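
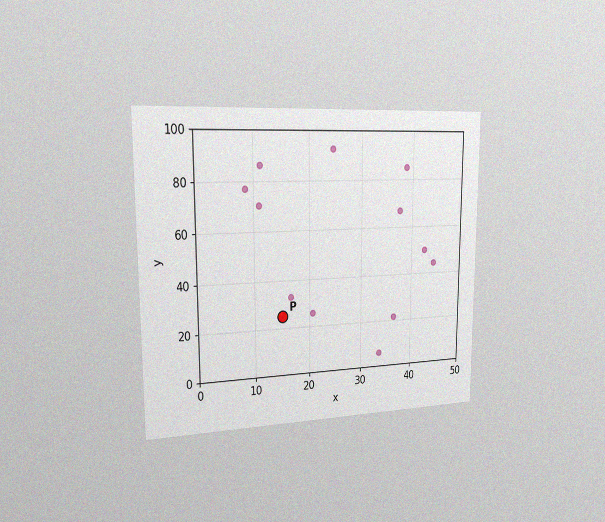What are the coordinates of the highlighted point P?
The chart is viewed slightly from the left, with some photo noise. Following the gridlines from P to each axis, P sits at (15, 25).

(15, 25)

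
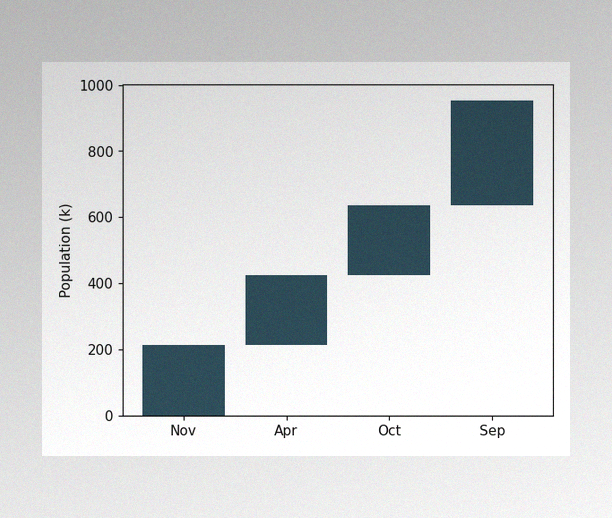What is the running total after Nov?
The image has some photo noise and uneven lighting. After Nov the running total reaches 212k.

212k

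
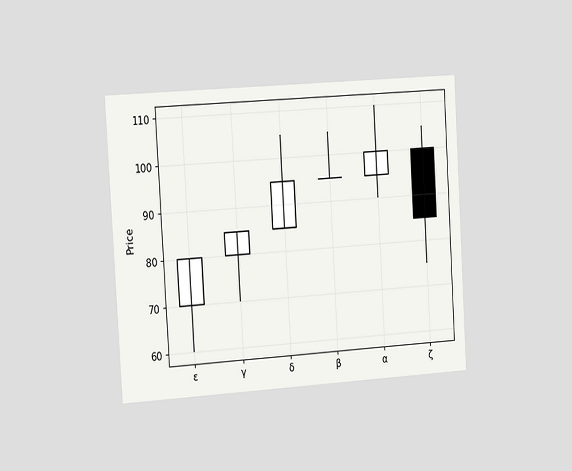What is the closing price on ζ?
85

The chart is tilted about 3° counter-clockwise and viewed slightly from the left. The ζ candle closes at 85.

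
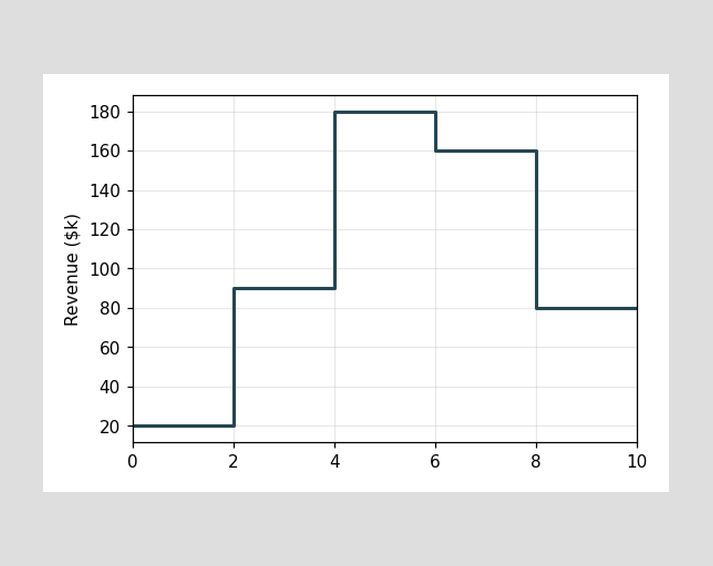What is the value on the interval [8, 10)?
On [8, 10) the step sits at $80k.

$80k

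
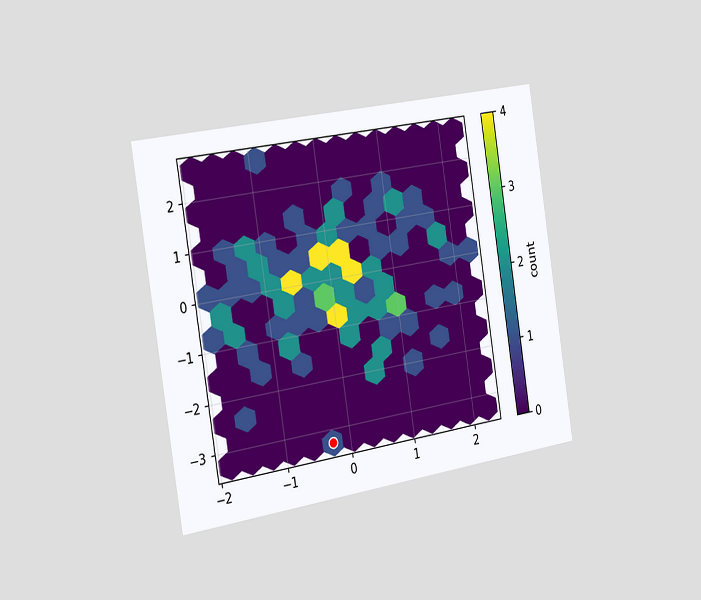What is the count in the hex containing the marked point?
The chart is tilted about 9° counter-clockwise and viewed slightly from the left. The marked hex reads 1 on the colorbar.

1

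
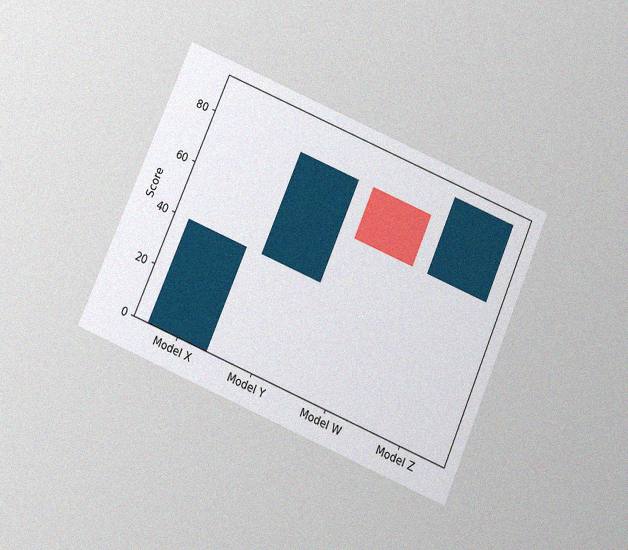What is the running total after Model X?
The chart is tilted about 23° clockwise and viewed slightly from below, with some photo noise. After Model X the running total reaches 40.

40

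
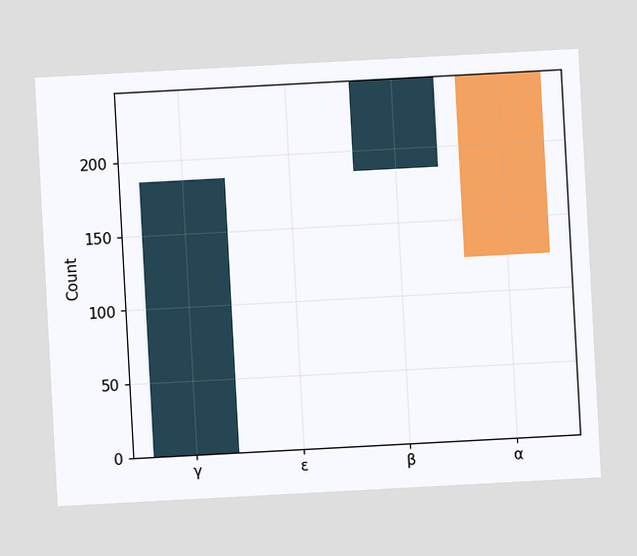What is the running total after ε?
186

The chart is tilted about 3° counter-clockwise. After ε the running total reaches 186.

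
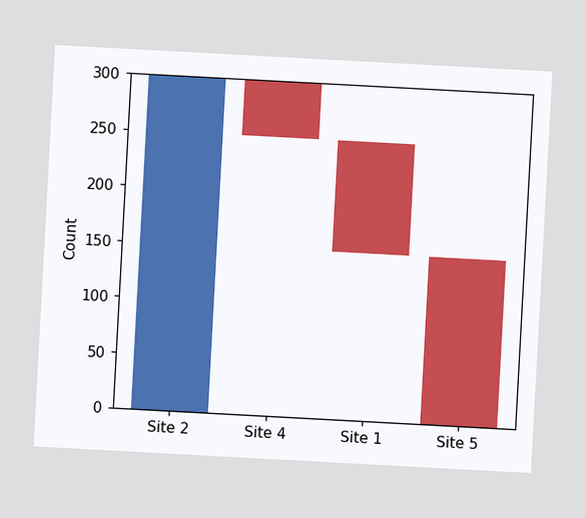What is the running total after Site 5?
0

The chart is tilted about 3° clockwise. After Site 5 the running total reaches 0.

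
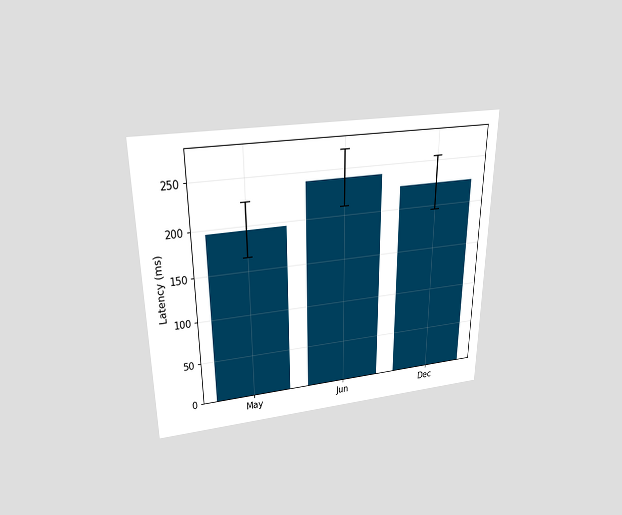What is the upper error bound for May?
The chart is viewed slightly from above. The May bar's upper whisker reaches 225ms.

225ms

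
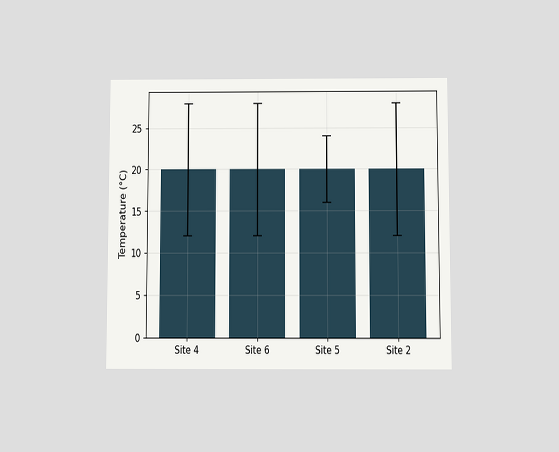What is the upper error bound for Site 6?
The chart is viewed slightly from below. The Site 6 bar's upper whisker reaches 28°C.

28°C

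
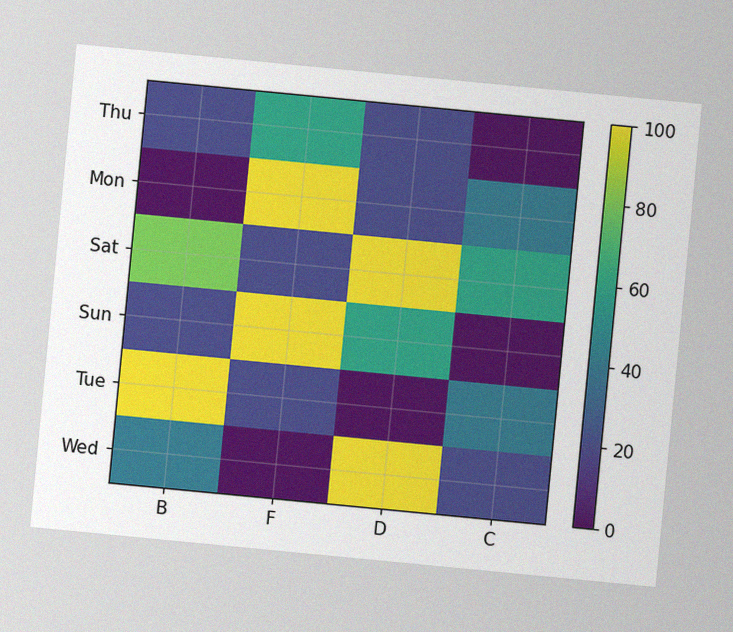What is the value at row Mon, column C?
The chart is tilted about 5° clockwise, with some photo noise. Matching cell (Mon, C) against the colorbar gives 40.

40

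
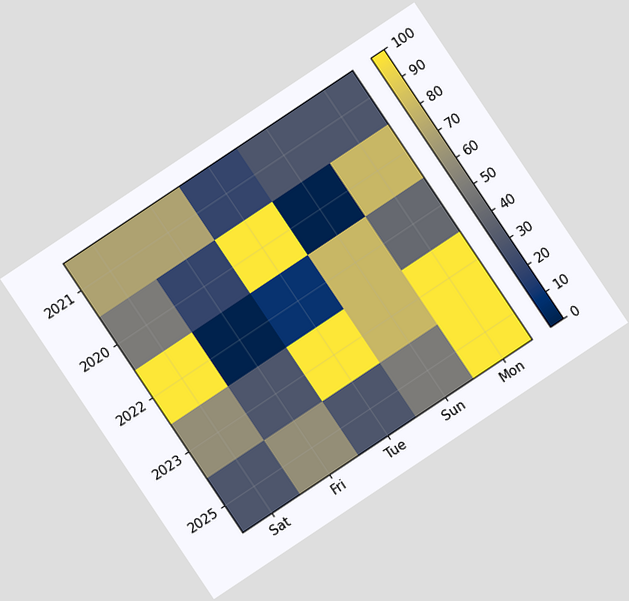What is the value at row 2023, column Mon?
The chart is tilted about 34° counter-clockwise. Matching cell (2023, Mon) against the colorbar gives 100.

100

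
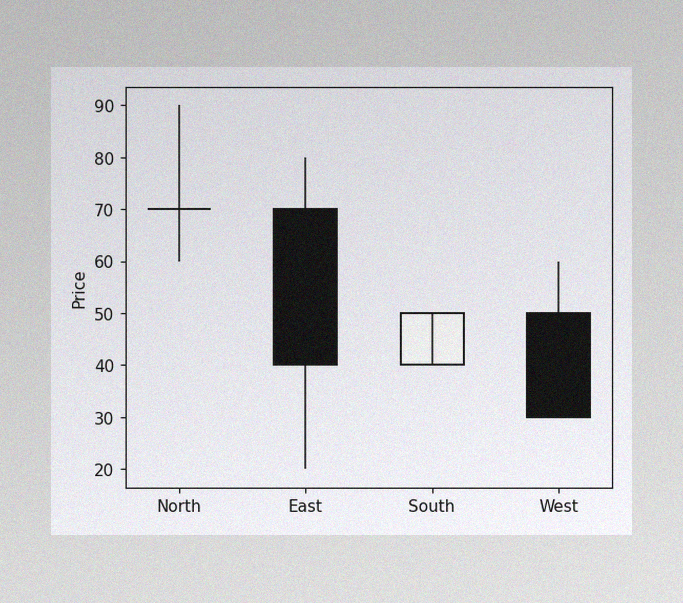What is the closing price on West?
The image has some photo noise and uneven lighting. The West candle closes at 30.

30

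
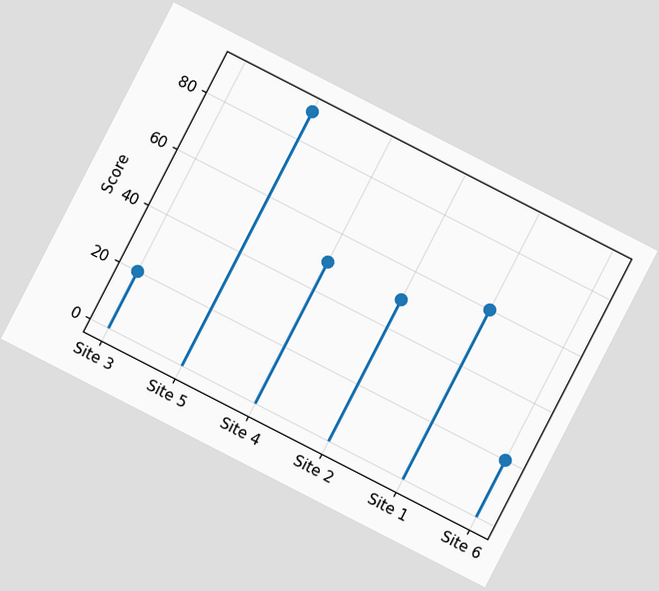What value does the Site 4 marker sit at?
50

The chart is tilted about 27° clockwise. The Site 4 marker sits at 50.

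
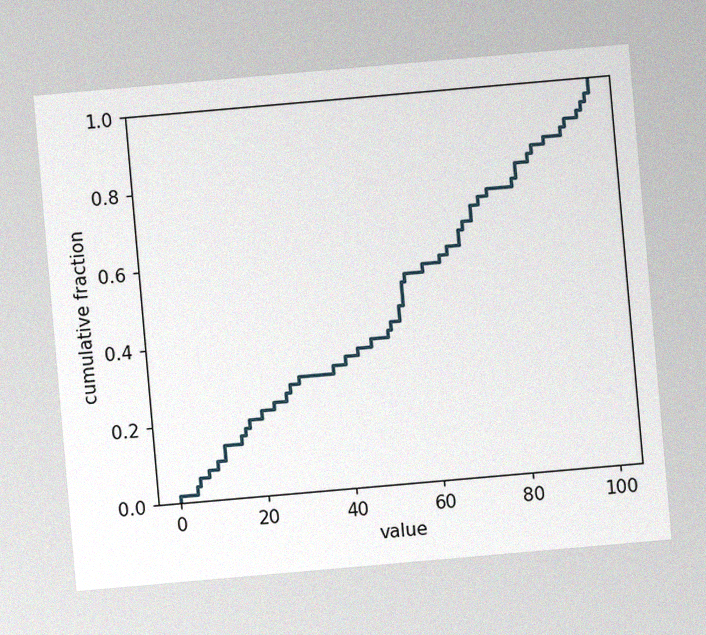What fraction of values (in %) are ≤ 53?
The chart is tilted about 5° counter-clockwise, with some photo noise. At x=53 the ECDF step is at 46%.

46%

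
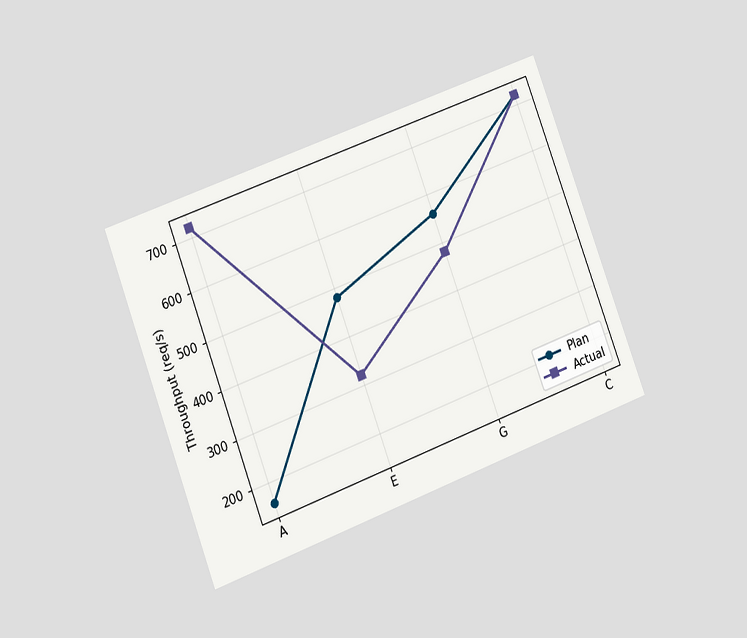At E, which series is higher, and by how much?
Plan, by 160req/s

The chart is tilted about 20° counter-clockwise and viewed at a slight angle. At E, Plan sits above the other line by 160req/s.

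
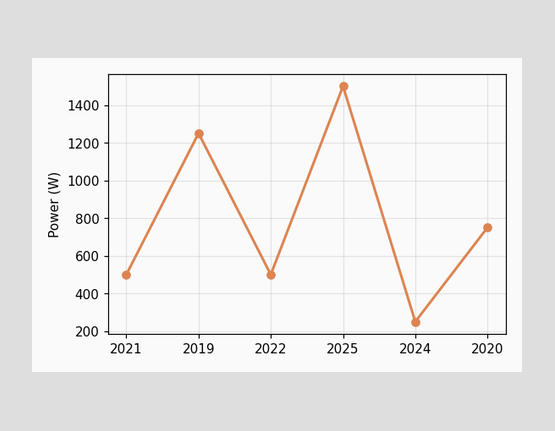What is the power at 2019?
At 2019, the line is at 1250W.

1250W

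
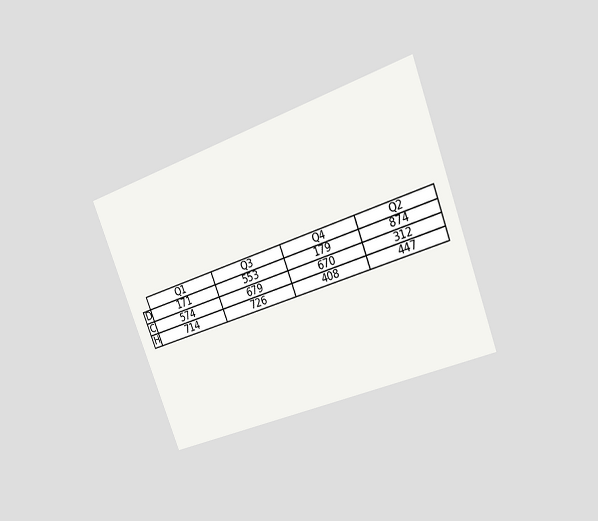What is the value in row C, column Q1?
574

The chart is tilted about 20° counter-clockwise and viewed at a slight angle. The (C, Q1) cell reads 574.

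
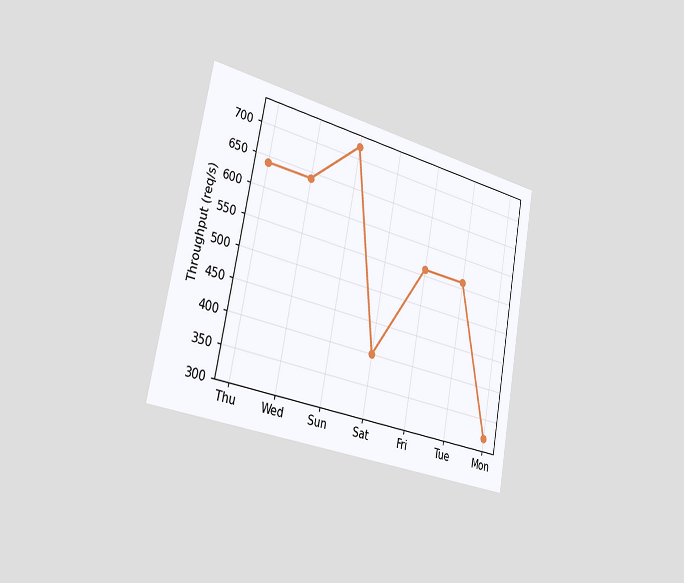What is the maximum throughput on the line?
The chart is tilted about 11° clockwise and viewed slightly from the left. The highest point is at Sun, and reading across to the y-axis gives 720req/s.

720req/s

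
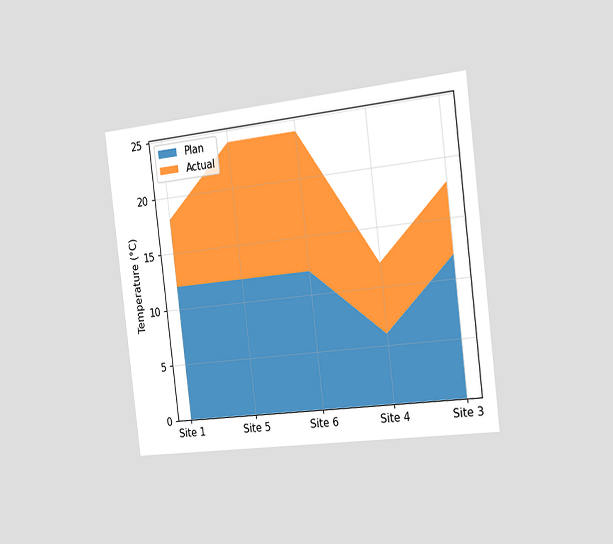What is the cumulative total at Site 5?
24°C

The chart is tilted about 7° counter-clockwise and viewed slightly from the right. The stacked total at Site 5 reaches 24°C.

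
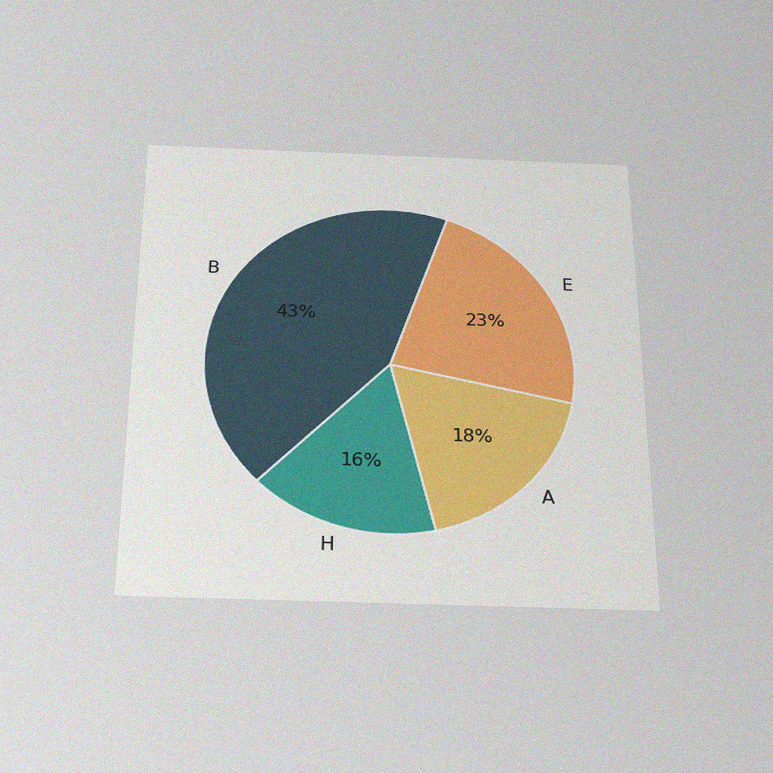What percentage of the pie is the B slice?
The chart is viewed slightly from below, with some photo noise. The B slice takes up 43% of the pie.

43%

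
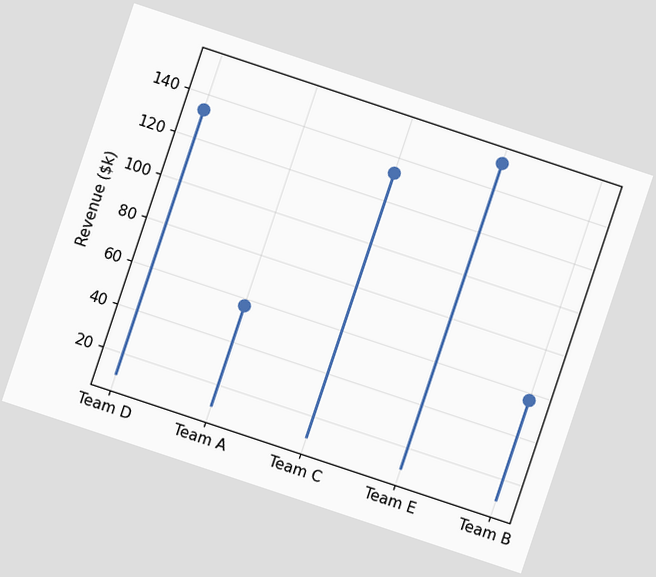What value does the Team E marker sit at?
The chart is tilted about 18° clockwise. The Team E marker sits at $152k.

$152k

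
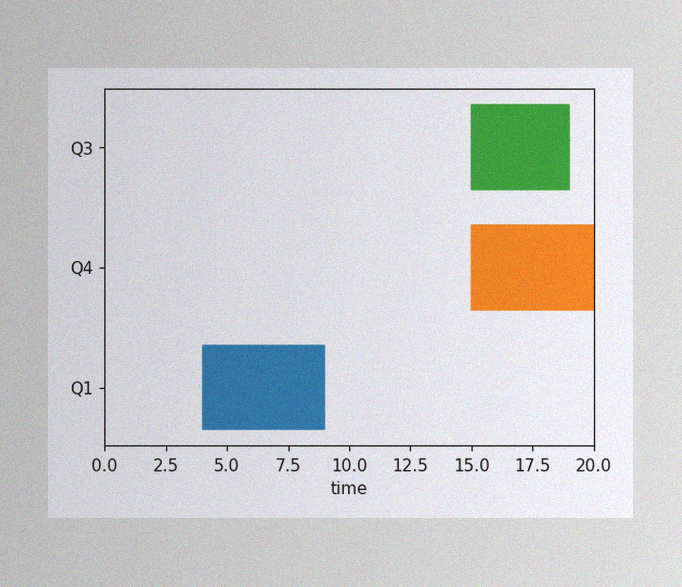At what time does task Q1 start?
4

The image has some photo noise and uneven lighting. The Q1 bar begins at t=4.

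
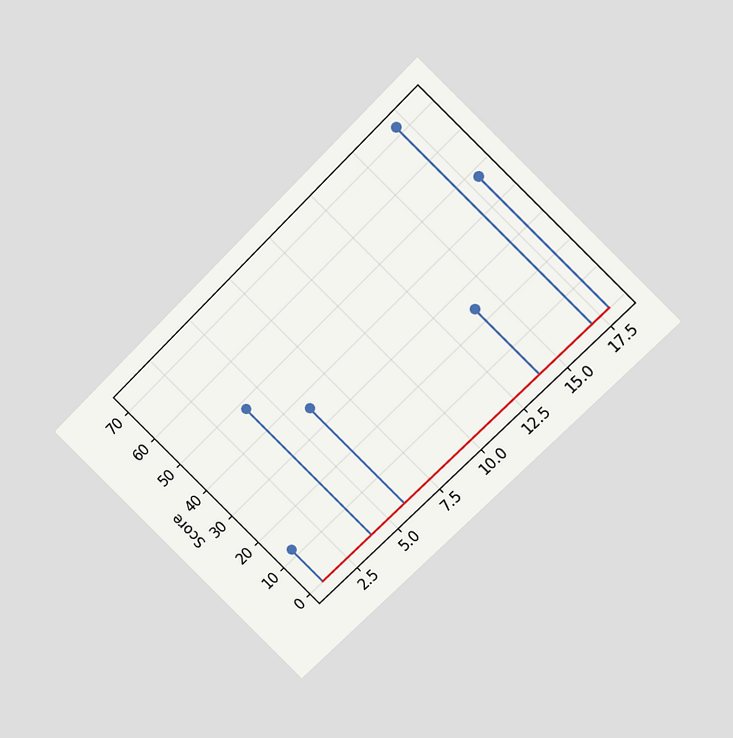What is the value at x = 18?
The chart is tilted about 45° counter-clockwise and viewed at a slight angle. The stem at x=18 reaches 48.

48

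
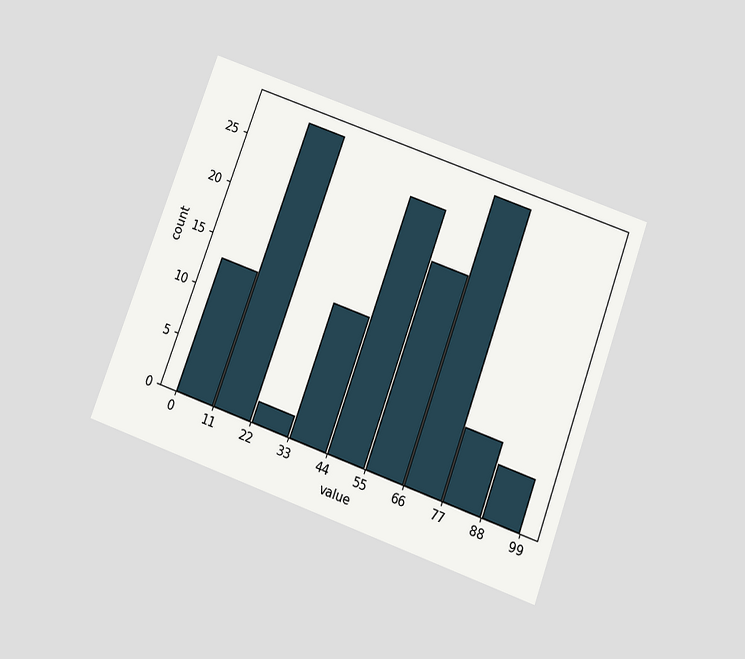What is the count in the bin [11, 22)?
The chart is tilted about 20° clockwise and viewed slightly from below. The [11, 22) bin has height 28.

28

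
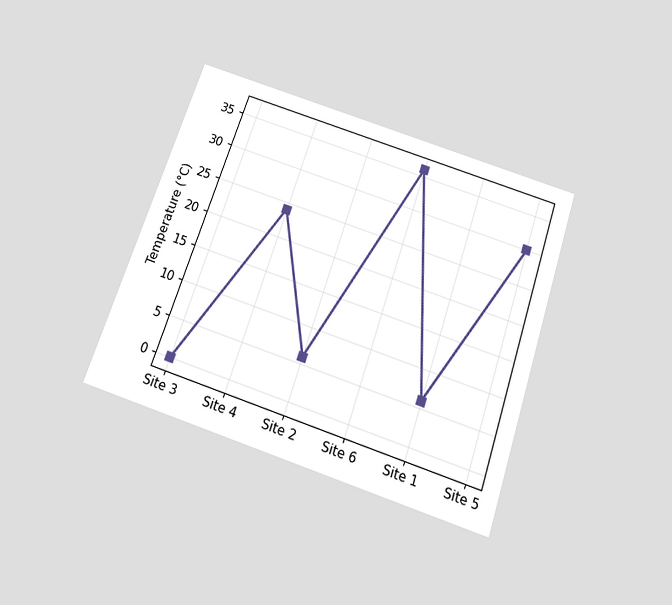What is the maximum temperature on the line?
36°C

The chart is tilted about 19° clockwise and viewed slightly from below. The highest point is at Site 6, and reading across to the y-axis gives 36°C.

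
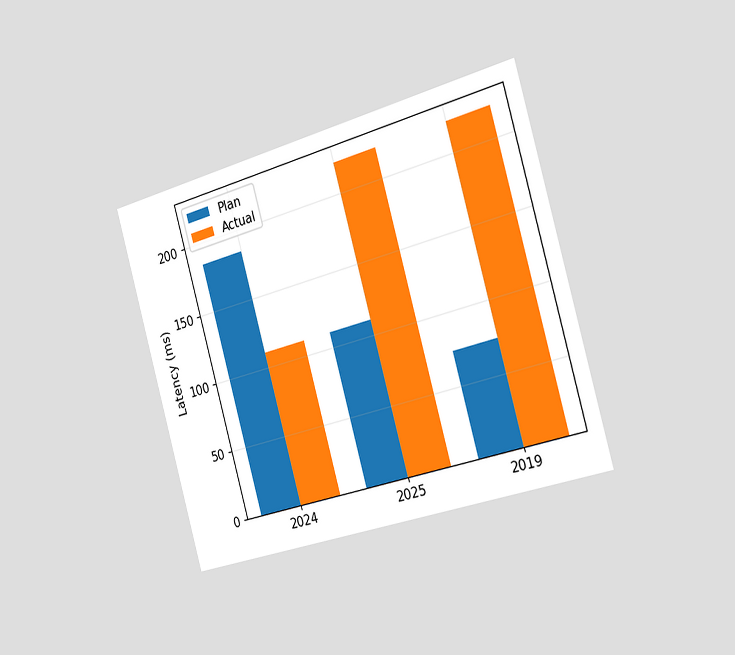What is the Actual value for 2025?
222ms

The chart is tilted about 16° counter-clockwise and viewed slightly from the right. The Actual bar at 2025 reaches 222ms on the y-axis.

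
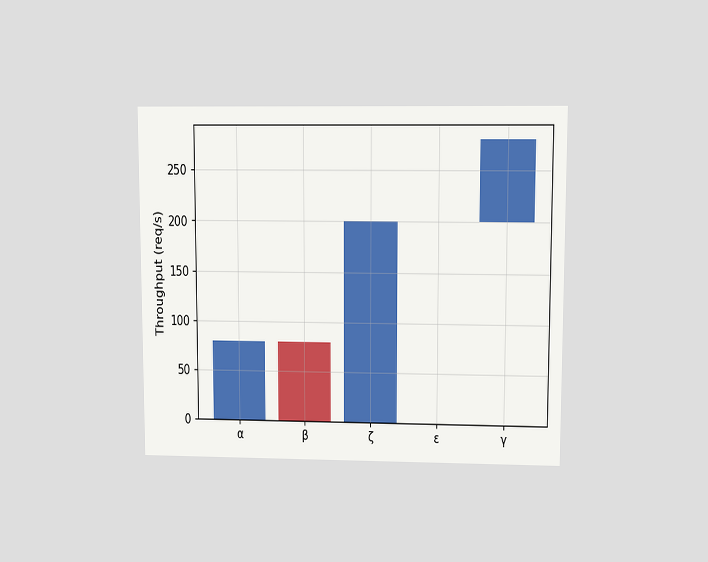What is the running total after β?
0req/s

The chart is viewed at a slight angle. After β the running total reaches 0req/s.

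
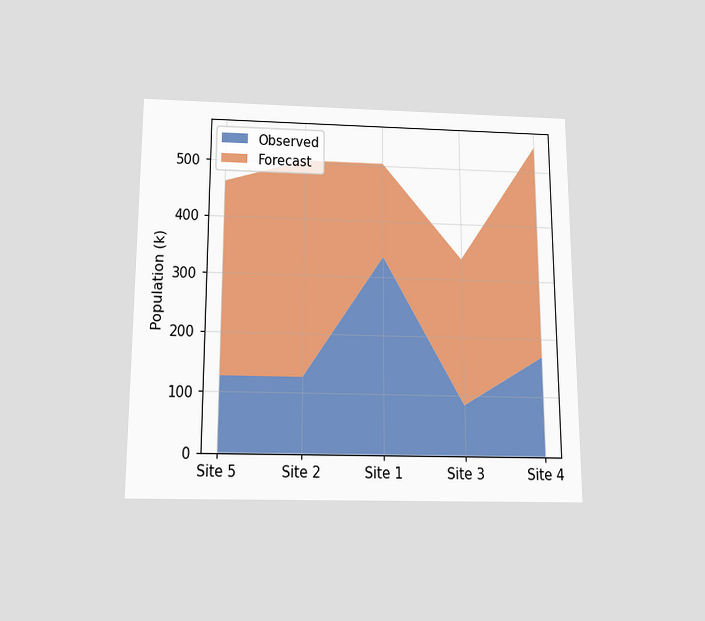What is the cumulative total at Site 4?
546k

The chart is viewed slightly from below. The stacked total at Site 4 reaches 546k.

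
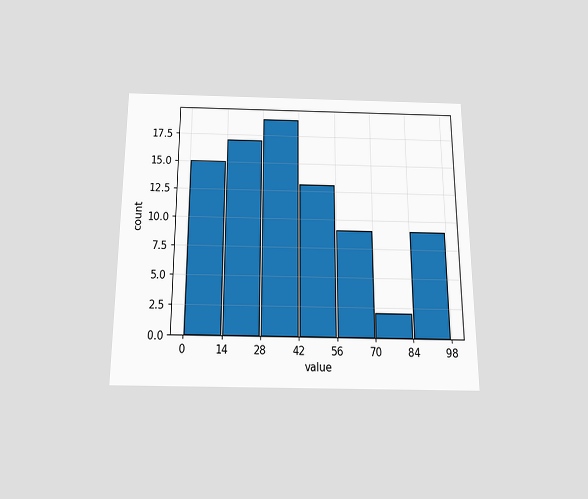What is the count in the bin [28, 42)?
19

The chart is viewed slightly from below. The [28, 42) bin has height 19.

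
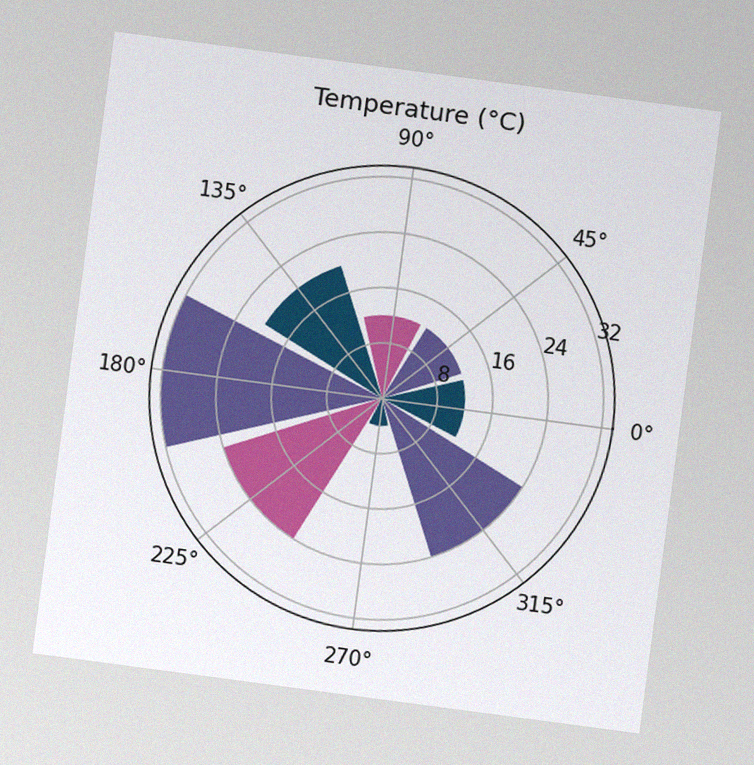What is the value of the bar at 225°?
24°C

The chart is tilted about 8° clockwise, with some photo noise. The bar at 225° reaches 24°C on the radial axis.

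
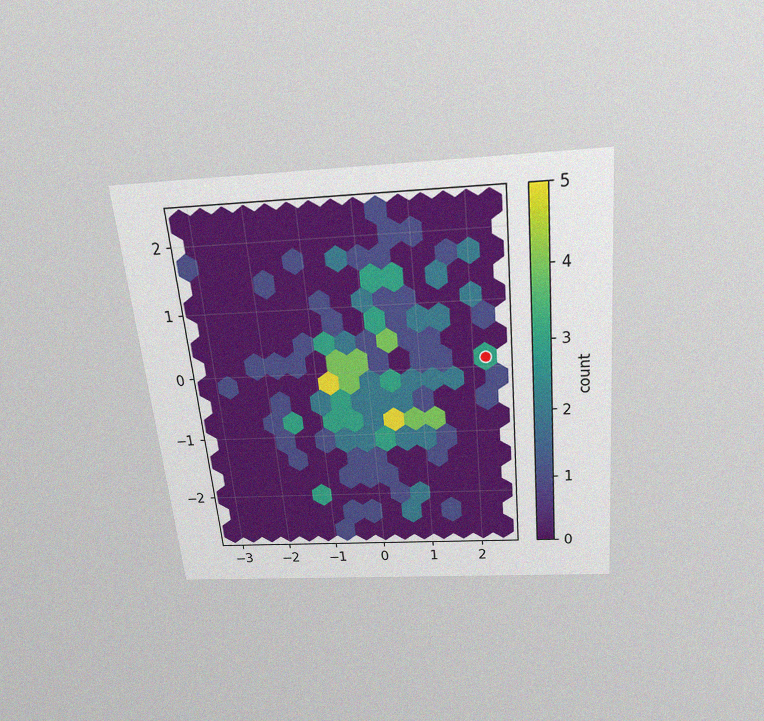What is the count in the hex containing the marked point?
3

The chart is tilted about 5° counter-clockwise and viewed slightly from above, with some photo noise. The marked hex reads 3 on the colorbar.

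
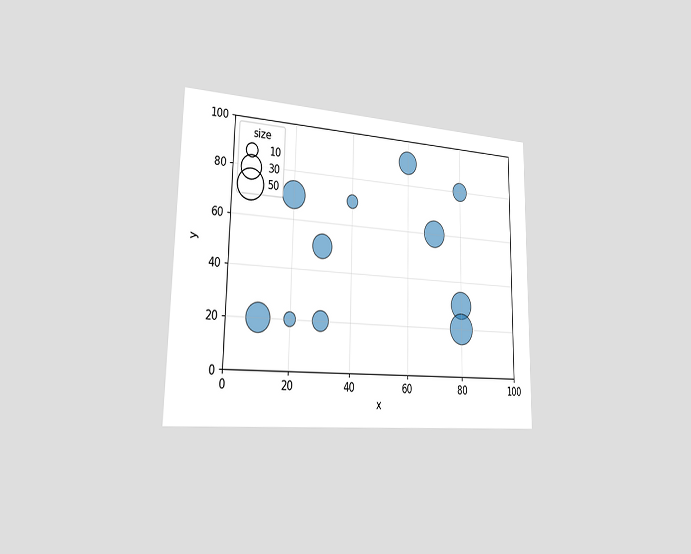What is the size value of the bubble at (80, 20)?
50

The chart is viewed slightly from the left. Matching the bubble at (80, 20) against the size legend gives 50.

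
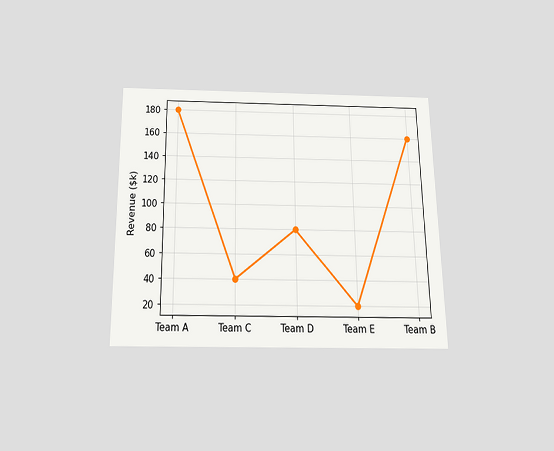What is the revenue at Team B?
$160k

The chart is viewed slightly from below. At Team B, the line is at $160k.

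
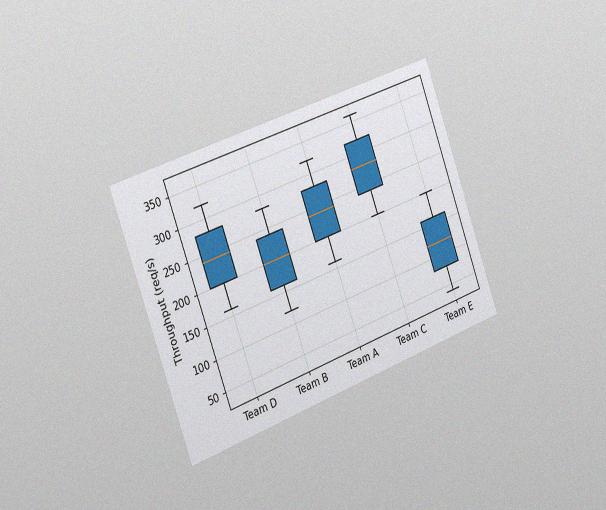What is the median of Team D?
240req/s

The chart is tilted about 20° counter-clockwise and viewed slightly from the left, with some photo noise. The median line in the Team D box sits at 240req/s.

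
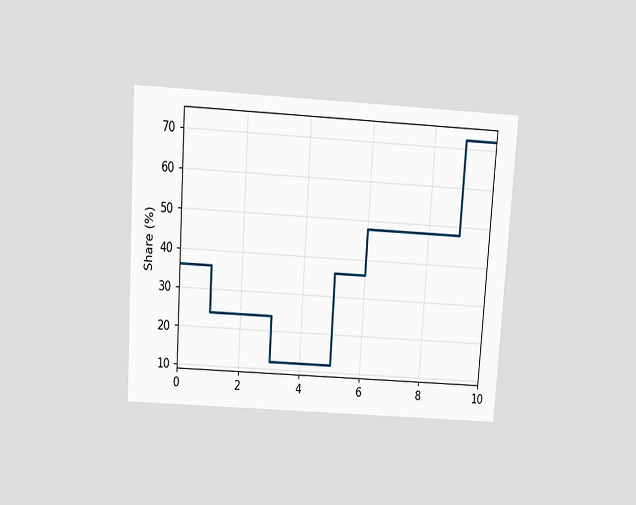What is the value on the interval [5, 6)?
The chart is tilted about 4° clockwise and viewed slightly from above. On [5, 6) the step sits at 36%.

36%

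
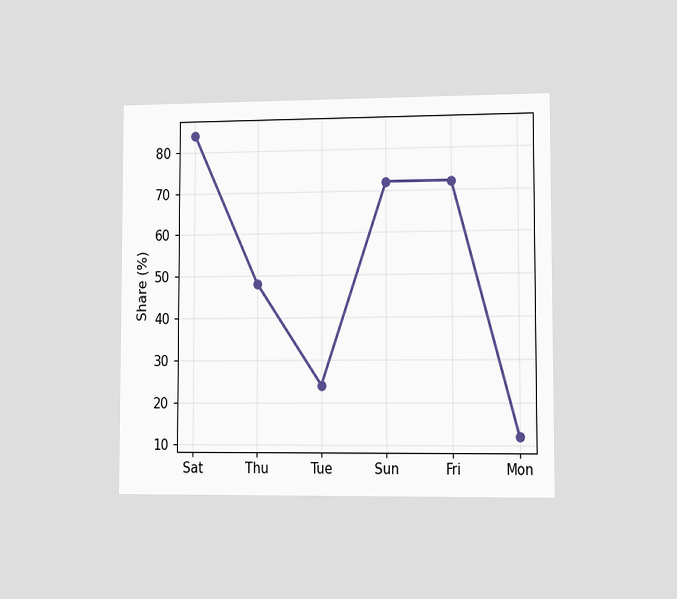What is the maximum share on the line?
The chart is viewed slightly from the right. The highest point is at Sat, and reading across to the y-axis gives 84%.

84%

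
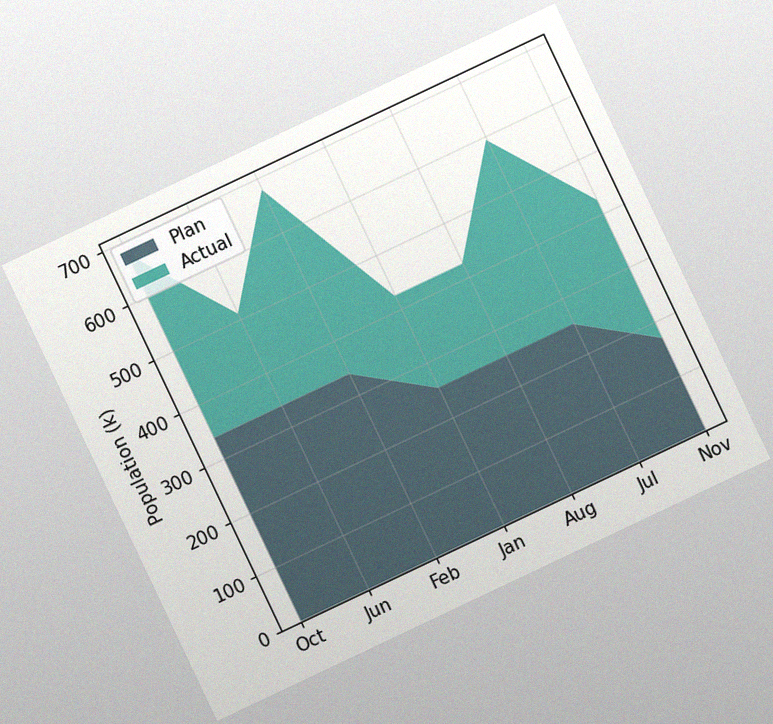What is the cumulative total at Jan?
The chart is tilted about 25° counter-clockwise, with some photo noise. The stacked total at Jan reaches 425k.

425k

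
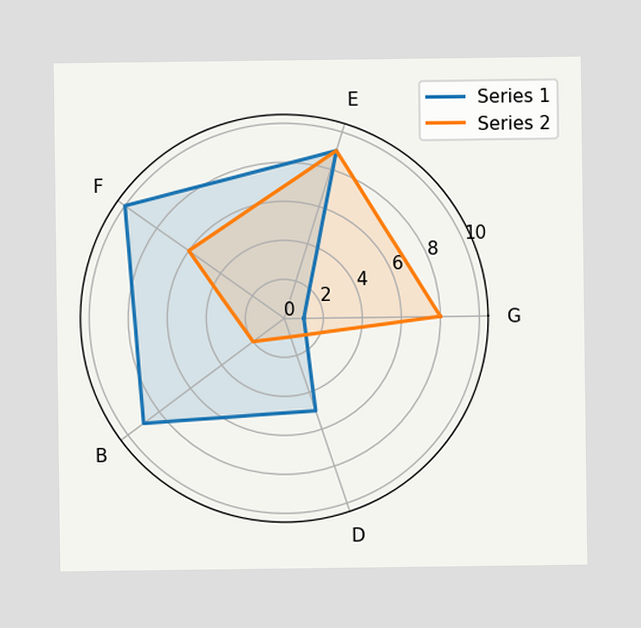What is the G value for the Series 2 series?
8

On the G axis, Series 2 reaches 8.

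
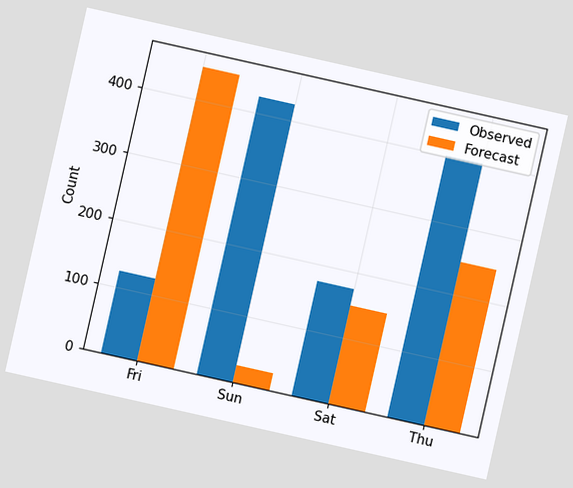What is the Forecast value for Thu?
The chart is tilted about 13° clockwise. The Forecast bar at Thu reaches 250 on the y-axis.

250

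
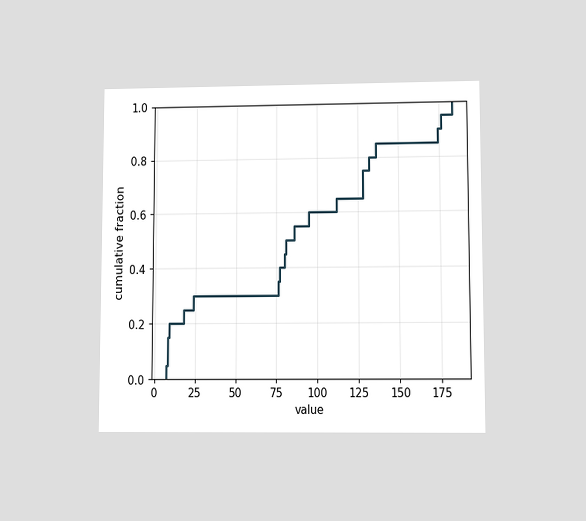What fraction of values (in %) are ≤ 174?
The chart is viewed at a slight angle. At x=174 the ECDF step is at 90%.

90%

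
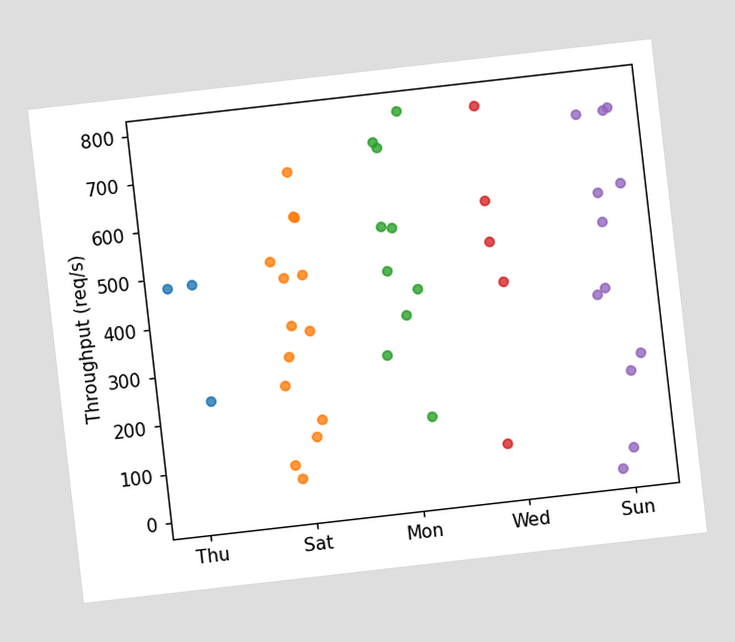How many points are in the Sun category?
The chart is tilted about 6° counter-clockwise. Counting the markers in the Sun column gives 12.

12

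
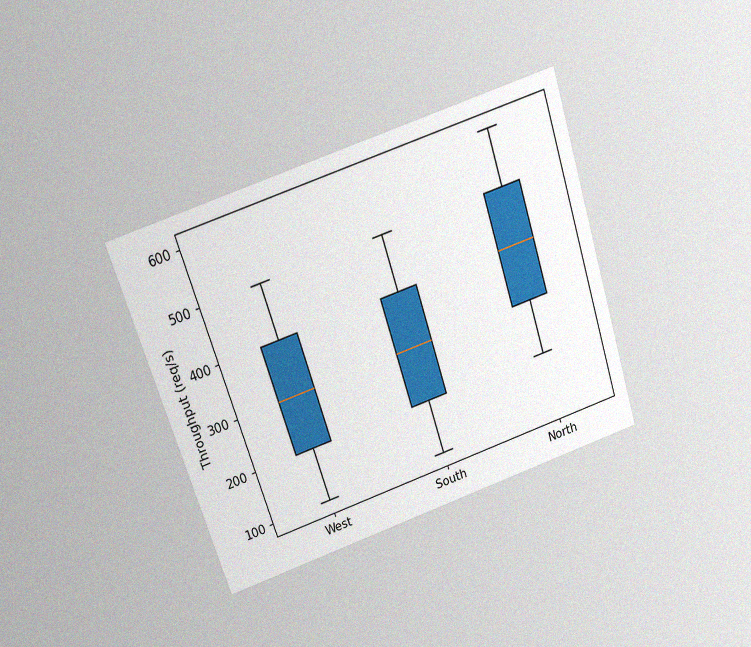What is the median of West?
The chart is tilted about 18° counter-clockwise and viewed at a slight angle, with some photo noise. The median line in the West box sits at 300req/s.

300req/s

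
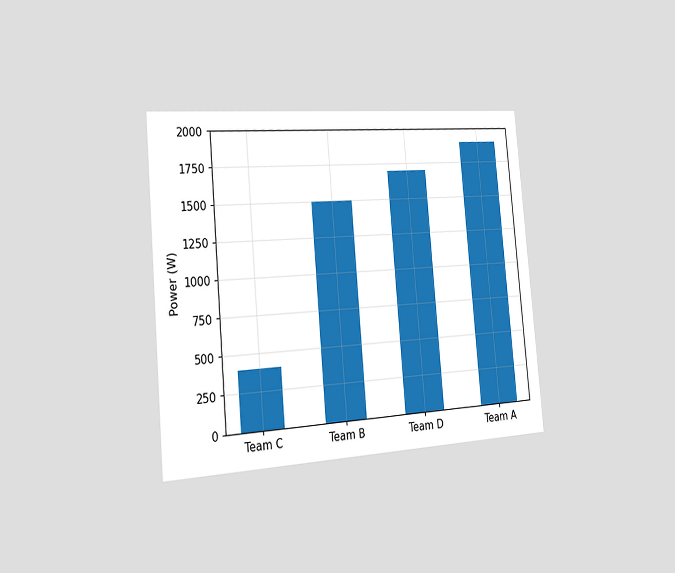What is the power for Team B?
The chart is tilted about 5° counter-clockwise and viewed slightly from the left. Reading along the chart's y-axis, the Team B bar reaches 1500W.

1500W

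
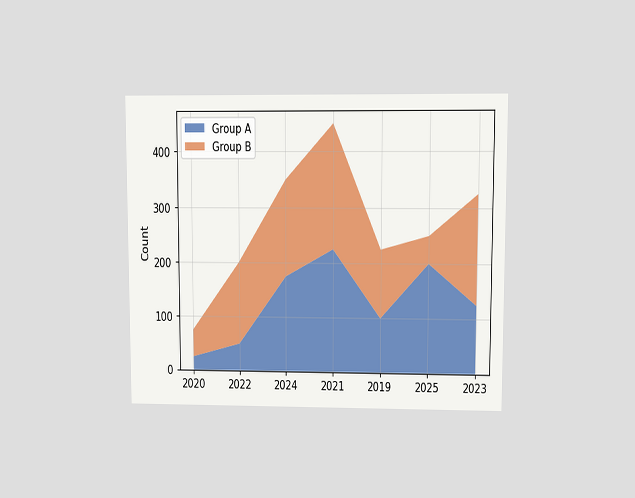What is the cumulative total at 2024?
The chart is viewed at a slight angle. The stacked total at 2024 reaches 350.

350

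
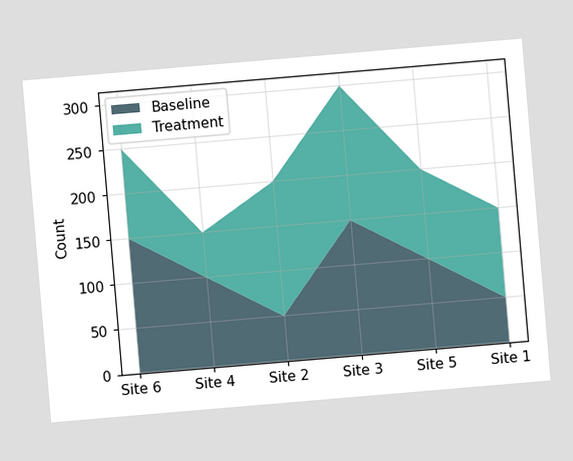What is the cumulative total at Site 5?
The chart is tilted about 5° counter-clockwise. The stacked total at Site 5 reaches 200.

200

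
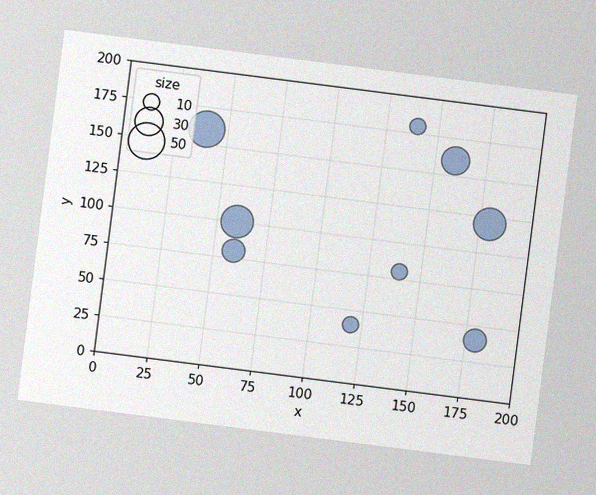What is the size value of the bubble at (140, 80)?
The chart is tilted about 7° clockwise, with some photo noise. Matching the bubble at (140, 80) against the size legend gives 10.

10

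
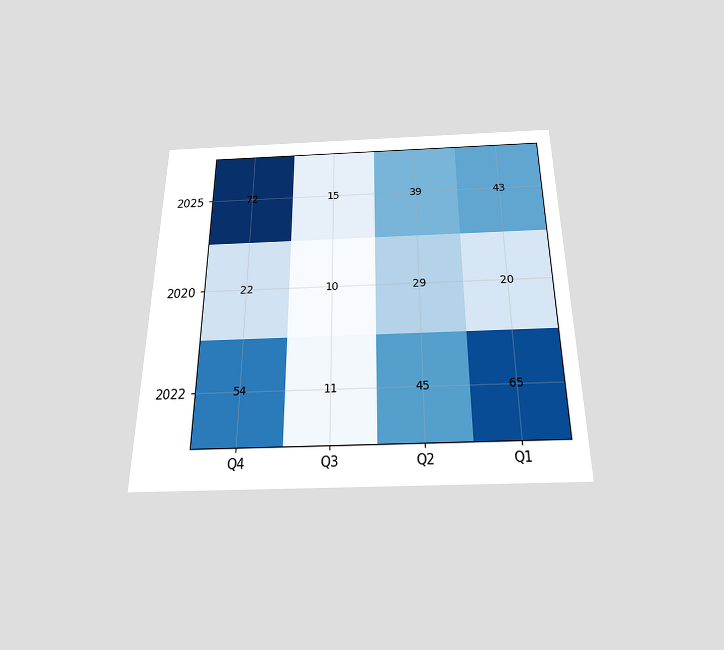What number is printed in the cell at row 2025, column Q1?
The chart is viewed slightly from below. The (2025, Q1) cell reads 43.

43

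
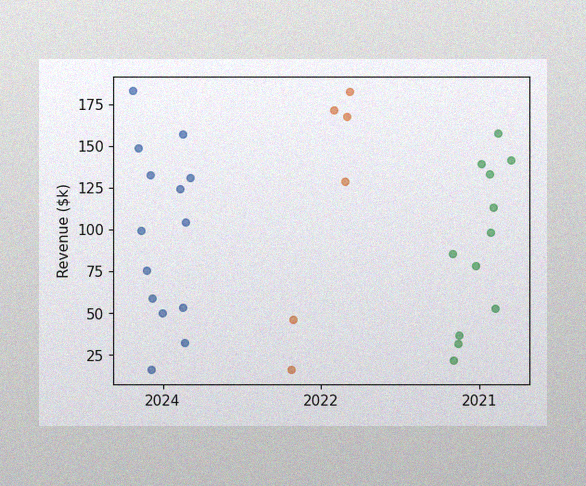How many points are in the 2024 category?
The image has some photo noise and uneven lighting. Counting the markers in the 2024 column gives 14.

14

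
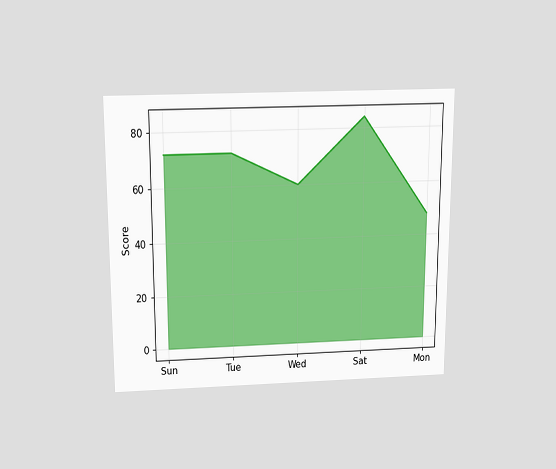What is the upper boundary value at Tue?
The chart is viewed slightly from above. At Tue the upper boundary is at 72.

72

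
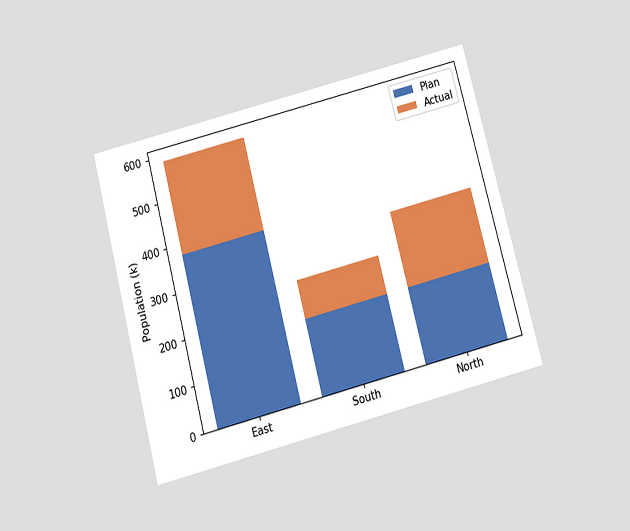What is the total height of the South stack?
252k

The chart is tilted about 15° counter-clockwise and viewed slightly from below. The South stack's top reaches 252k on the y-axis.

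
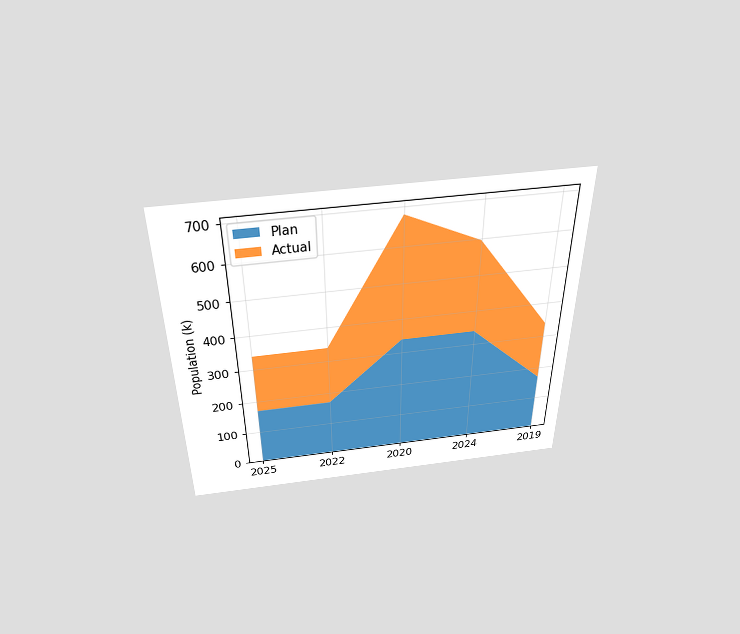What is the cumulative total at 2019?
The chart is viewed slightly from above. The stacked total at 2019 reaches 340k.

340k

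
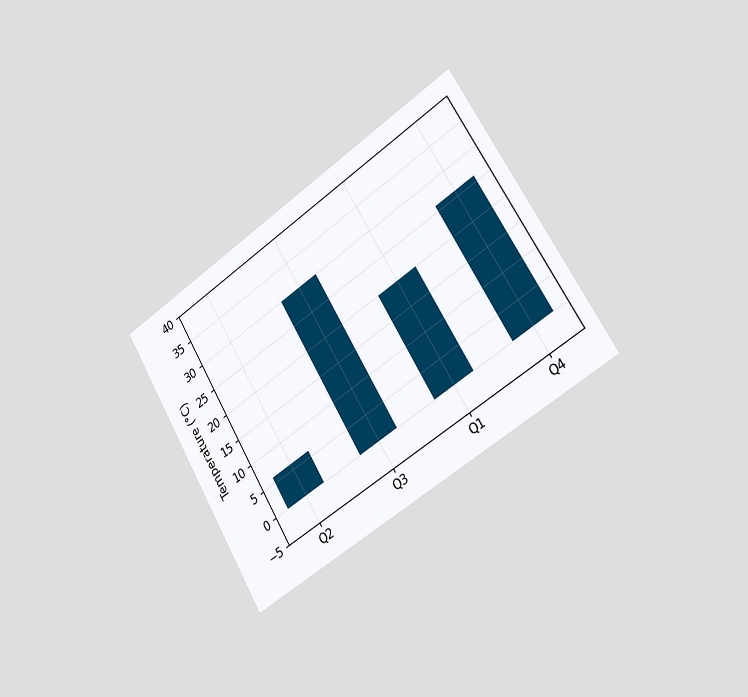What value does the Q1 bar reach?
The chart is tilted about 31° counter-clockwise and viewed slightly from the right. Reading along the chart's y-axis, the Q1 bar reaches 20°C.

20°C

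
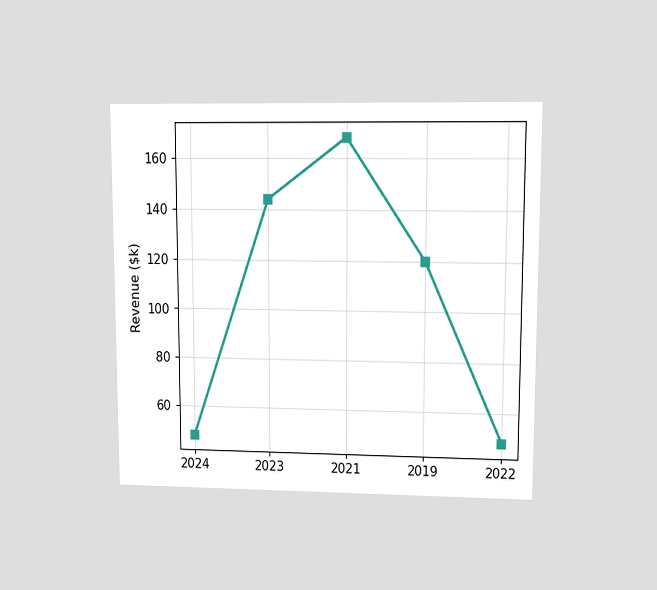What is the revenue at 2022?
$48k

The chart is viewed at a slight angle. At 2022, the line is at $48k.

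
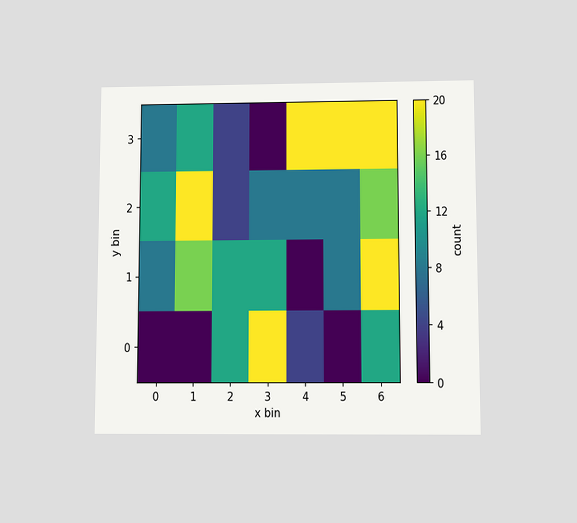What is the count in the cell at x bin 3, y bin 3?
The chart is viewed slightly from below. Matching the cell (3, 3) against the colorbar gives 0.

0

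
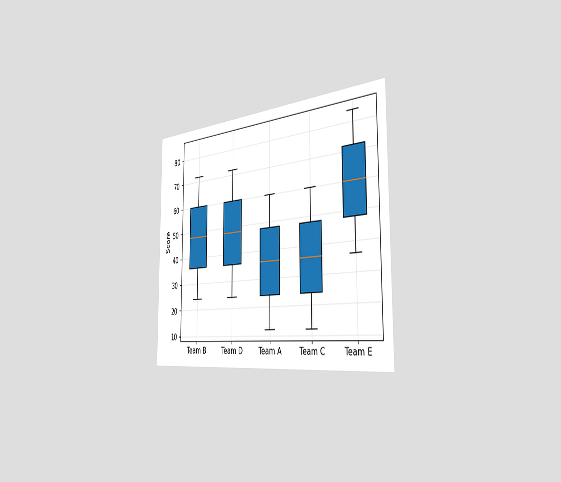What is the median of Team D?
The chart is viewed slightly from the right. The median line in the Team D box sits at 48.

48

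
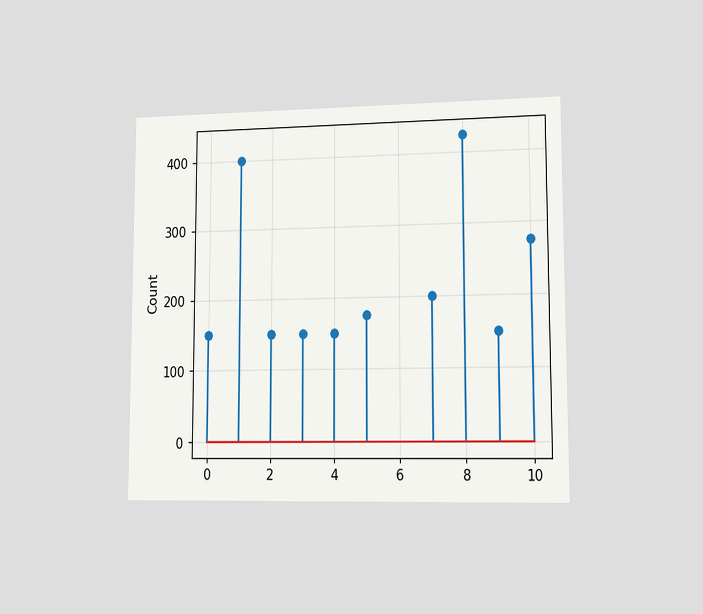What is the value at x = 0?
150

The chart is viewed slightly from the right. The stem at x=0 reaches 150.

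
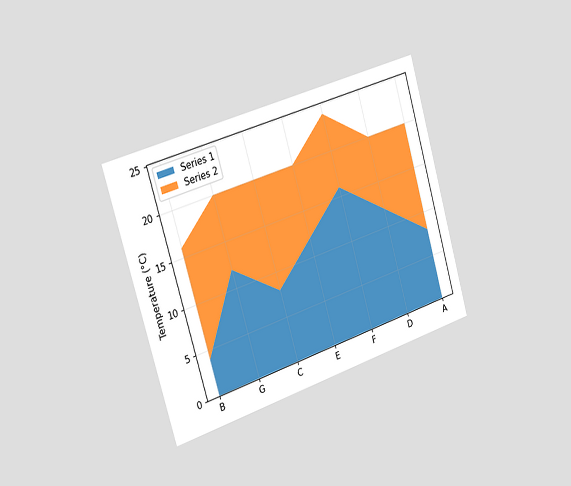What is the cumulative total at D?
The chart is tilted about 17° counter-clockwise and viewed slightly from the left. The stacked total at D reaches 20°C.

20°C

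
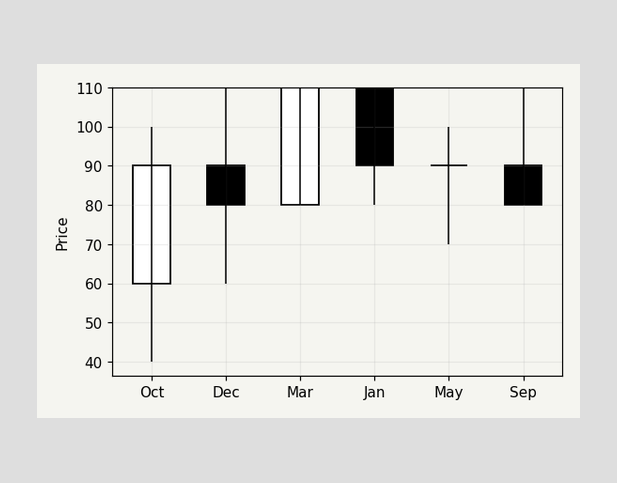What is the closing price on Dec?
The Dec candle closes at 80.

80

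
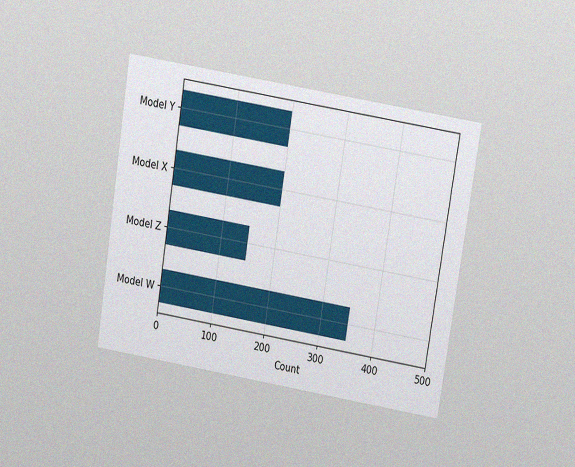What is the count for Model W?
350

The chart is tilted about 9° clockwise and viewed slightly from above, with some photo noise. Reading along the chart's x-axis, the Model W bar reaches 350.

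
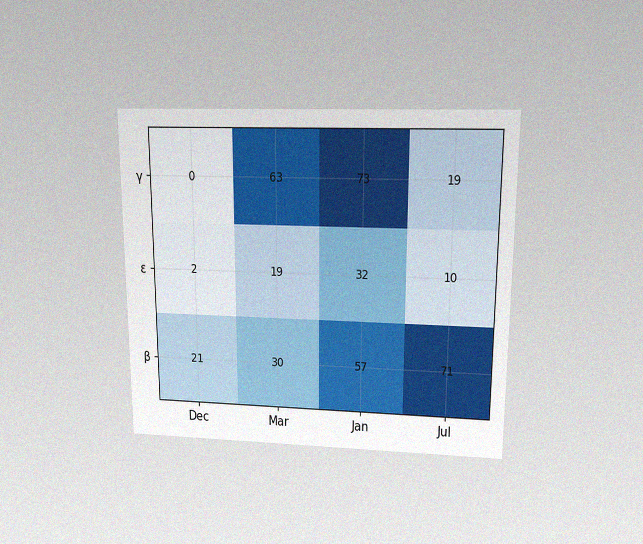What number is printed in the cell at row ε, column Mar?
The chart is viewed slightly from above, with some photo noise. The (ε, Mar) cell reads 19.

19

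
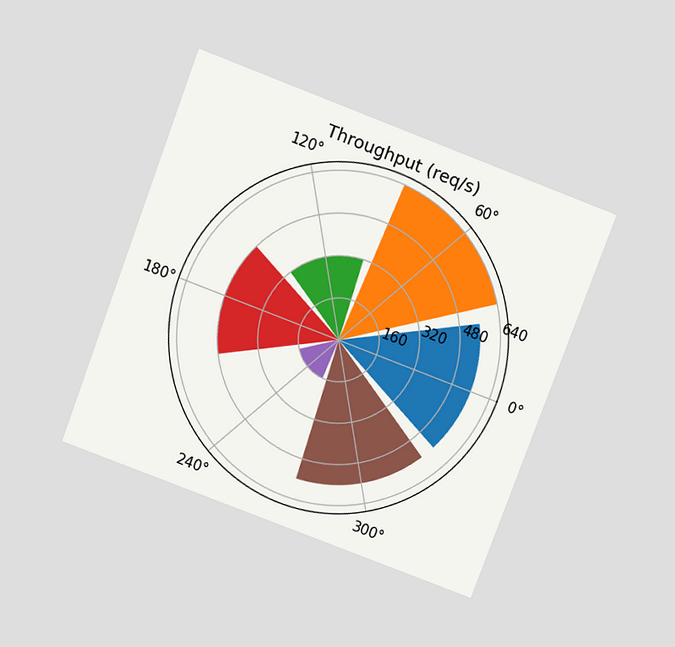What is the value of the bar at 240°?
160req/s

The chart is tilted about 21° clockwise and viewed slightly from above. The bar at 240° reaches 160req/s on the radial axis.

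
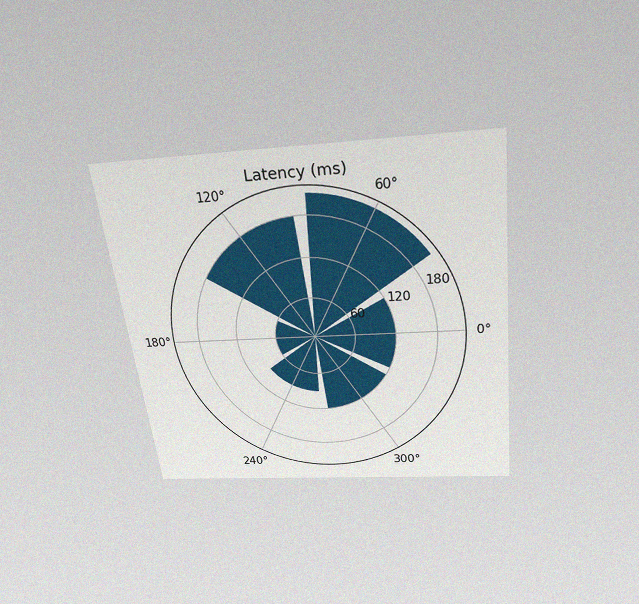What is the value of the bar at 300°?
120ms

The chart is tilted about 7° counter-clockwise and viewed slightly from above, with some photo noise. The bar at 300° reaches 120ms on the radial axis.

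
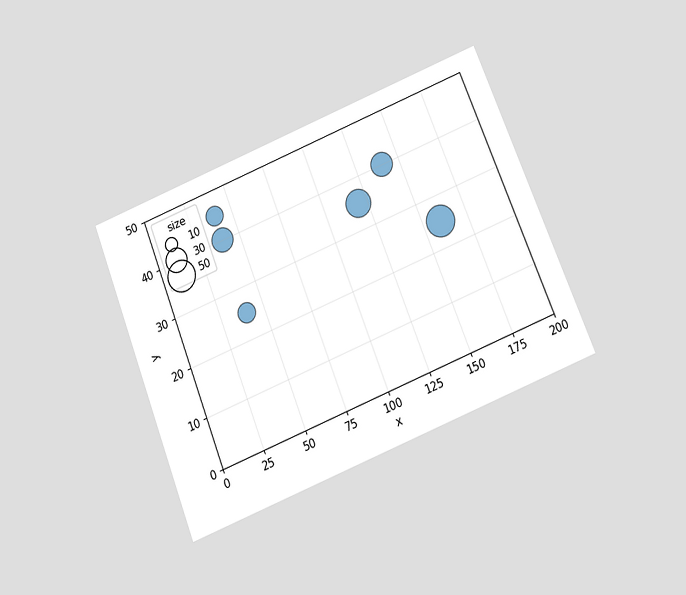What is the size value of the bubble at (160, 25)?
The chart is tilted about 22° counter-clockwise and viewed slightly from below. Matching the bubble at (160, 25) against the size legend gives 50.

50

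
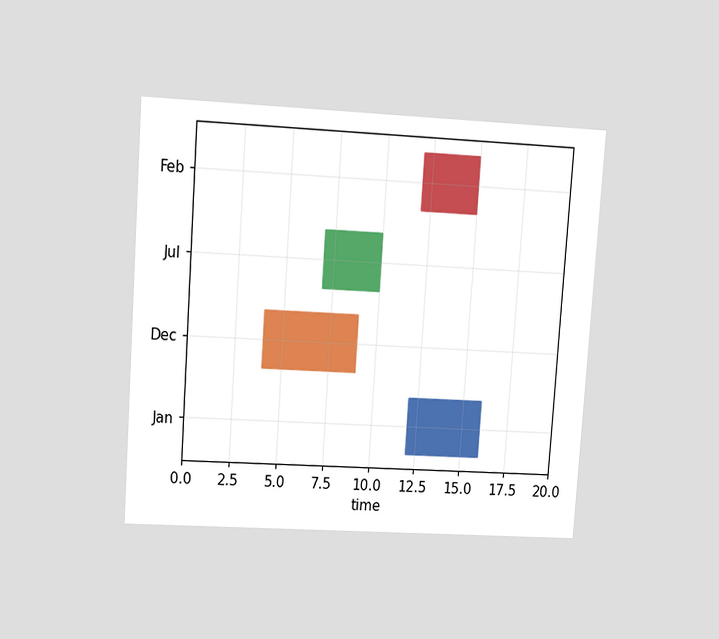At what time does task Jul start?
7

The chart is tilted about 4° clockwise and viewed at a slight angle. The Jul bar begins at t=7.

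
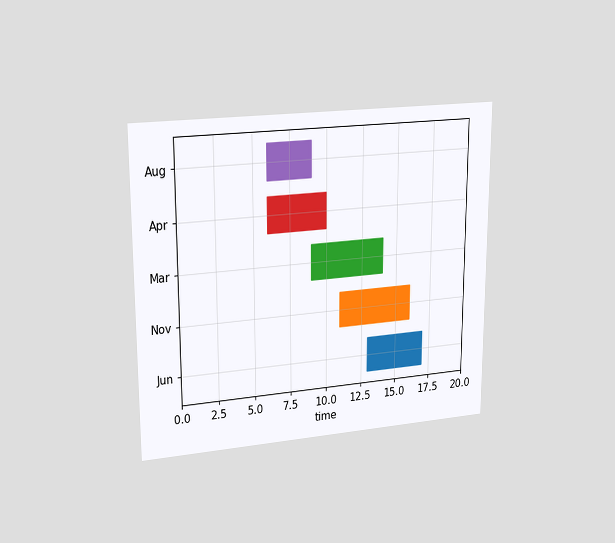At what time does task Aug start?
The chart is viewed at a slight angle. The Aug bar begins at t=6.

6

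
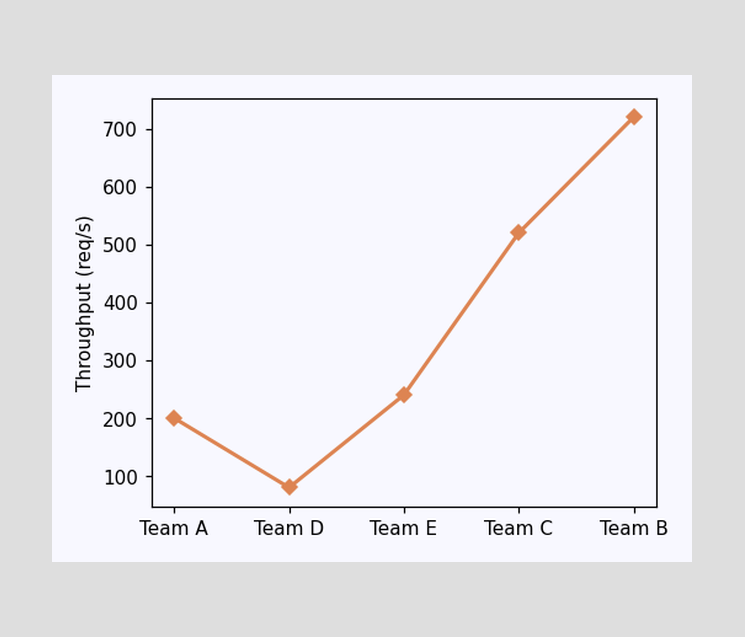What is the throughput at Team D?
At Team D, the line is at 80req/s.

80req/s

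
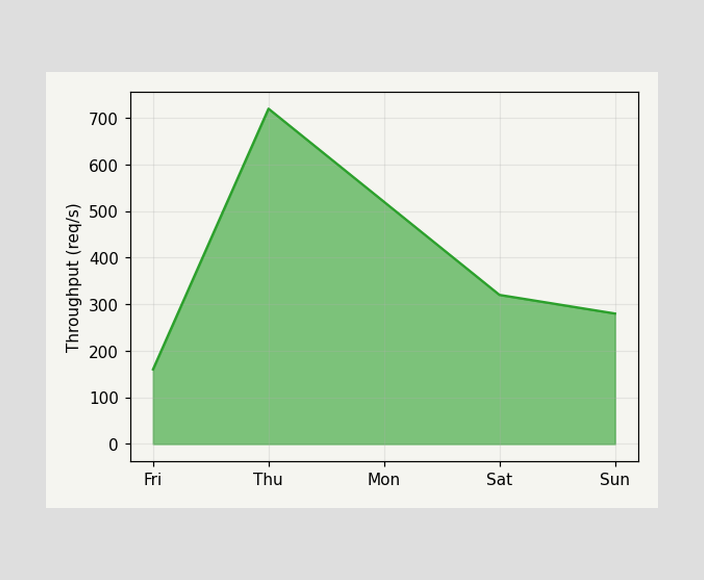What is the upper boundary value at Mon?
520req/s

At Mon the upper boundary is at 520req/s.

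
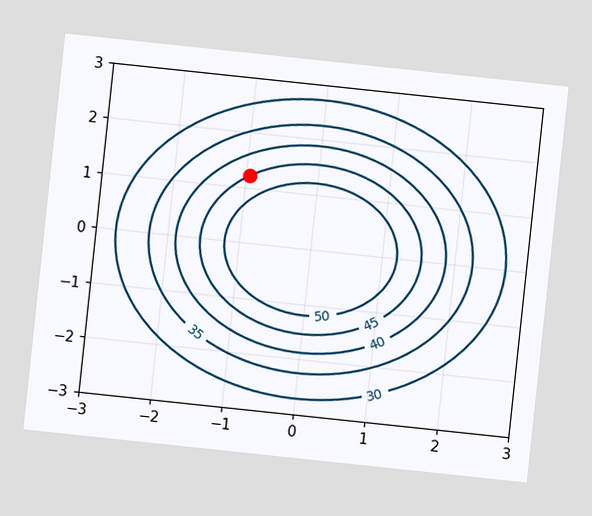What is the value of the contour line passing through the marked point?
The chart is tilted about 6° clockwise. The marked point sits on the contour labelled 45.

45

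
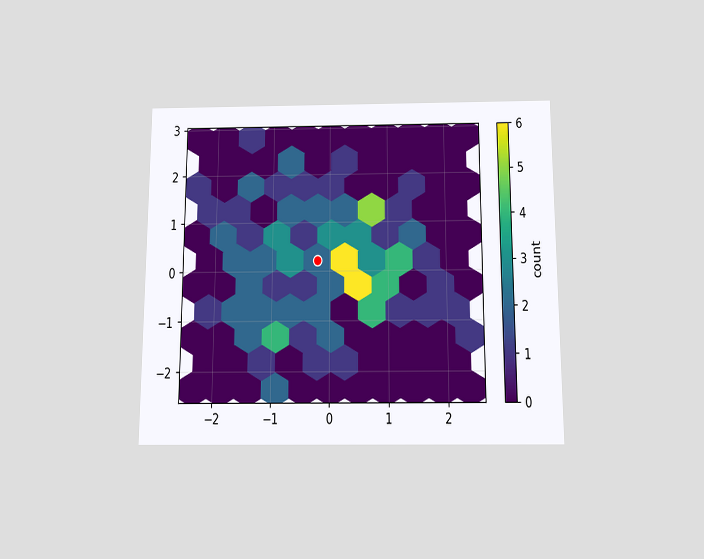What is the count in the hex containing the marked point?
2

The chart is viewed slightly from below. The marked hex reads 2 on the colorbar.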